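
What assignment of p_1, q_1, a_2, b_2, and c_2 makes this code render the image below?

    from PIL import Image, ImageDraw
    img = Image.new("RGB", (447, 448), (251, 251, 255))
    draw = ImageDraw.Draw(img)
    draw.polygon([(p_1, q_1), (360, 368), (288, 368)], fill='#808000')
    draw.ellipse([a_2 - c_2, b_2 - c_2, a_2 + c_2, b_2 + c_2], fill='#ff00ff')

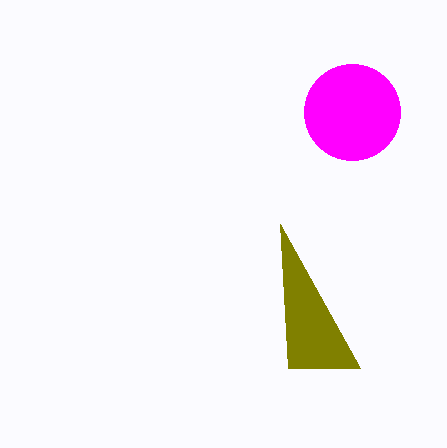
p_1 = 280, q_1 = 224, a_2 = 352, b_2 = 112, c_2 = 48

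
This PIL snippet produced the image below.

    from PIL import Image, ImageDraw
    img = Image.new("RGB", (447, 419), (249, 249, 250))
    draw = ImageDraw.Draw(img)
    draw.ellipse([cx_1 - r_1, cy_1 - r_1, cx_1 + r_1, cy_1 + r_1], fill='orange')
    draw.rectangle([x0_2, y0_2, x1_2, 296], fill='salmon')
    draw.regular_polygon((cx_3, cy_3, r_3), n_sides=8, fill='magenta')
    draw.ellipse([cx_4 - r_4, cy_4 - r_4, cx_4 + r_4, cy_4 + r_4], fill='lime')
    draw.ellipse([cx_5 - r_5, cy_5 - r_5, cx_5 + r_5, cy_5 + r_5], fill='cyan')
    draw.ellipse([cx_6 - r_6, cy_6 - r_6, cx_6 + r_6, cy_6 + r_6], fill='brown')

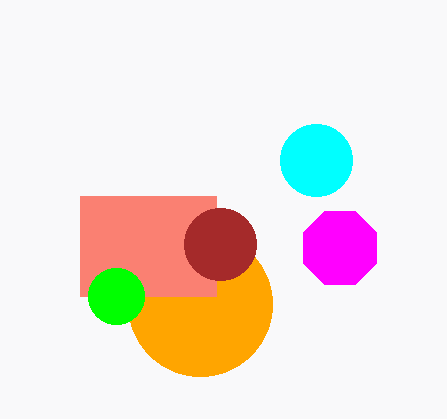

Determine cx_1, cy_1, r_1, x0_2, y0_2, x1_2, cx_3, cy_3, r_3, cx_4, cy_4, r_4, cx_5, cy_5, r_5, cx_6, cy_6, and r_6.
cx_1 = 200; cy_1 = 304; r_1 = 72; x0_2 = 80; y0_2 = 196; x1_2 = 216; cx_3 = 340; cy_3 = 248; r_3 = 40; cx_4 = 116; cy_4 = 296; r_4 = 28; cx_5 = 316; cy_5 = 160; r_5 = 36; cx_6 = 220; cy_6 = 244; r_6 = 36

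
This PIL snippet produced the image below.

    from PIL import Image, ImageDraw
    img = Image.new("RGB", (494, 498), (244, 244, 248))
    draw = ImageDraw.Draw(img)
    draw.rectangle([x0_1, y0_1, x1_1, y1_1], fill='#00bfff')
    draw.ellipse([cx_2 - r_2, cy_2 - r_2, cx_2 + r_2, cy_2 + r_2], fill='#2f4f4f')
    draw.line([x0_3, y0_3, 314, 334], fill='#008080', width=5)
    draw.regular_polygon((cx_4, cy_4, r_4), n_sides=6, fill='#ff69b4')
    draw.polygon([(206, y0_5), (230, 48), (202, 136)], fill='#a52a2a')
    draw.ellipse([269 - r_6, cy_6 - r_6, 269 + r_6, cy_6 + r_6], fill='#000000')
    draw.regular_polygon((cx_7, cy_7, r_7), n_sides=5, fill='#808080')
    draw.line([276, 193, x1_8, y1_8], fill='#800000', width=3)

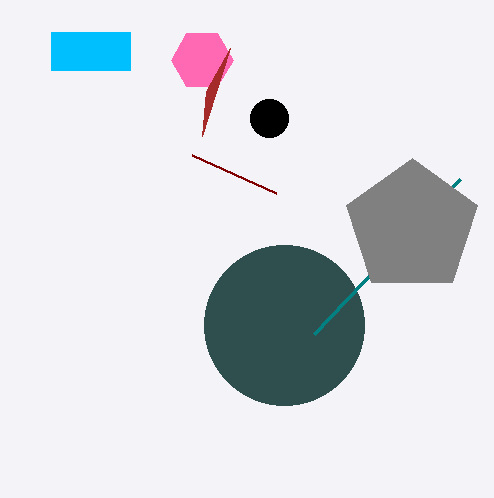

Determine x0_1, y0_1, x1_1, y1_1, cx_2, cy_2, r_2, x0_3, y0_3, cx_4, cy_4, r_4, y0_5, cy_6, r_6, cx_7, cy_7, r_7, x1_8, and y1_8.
x0_1 = 51, y0_1 = 32, x1_1 = 130, y1_1 = 70, cx_2 = 284, cy_2 = 325, r_2 = 80, x0_3 = 460, y0_3 = 179, cx_4 = 202, cy_4 = 60, r_4 = 31, y0_5 = 91, cy_6 = 118, r_6 = 19, cx_7 = 412, cy_7 = 227, r_7 = 69, x1_8 = 192, y1_8 = 155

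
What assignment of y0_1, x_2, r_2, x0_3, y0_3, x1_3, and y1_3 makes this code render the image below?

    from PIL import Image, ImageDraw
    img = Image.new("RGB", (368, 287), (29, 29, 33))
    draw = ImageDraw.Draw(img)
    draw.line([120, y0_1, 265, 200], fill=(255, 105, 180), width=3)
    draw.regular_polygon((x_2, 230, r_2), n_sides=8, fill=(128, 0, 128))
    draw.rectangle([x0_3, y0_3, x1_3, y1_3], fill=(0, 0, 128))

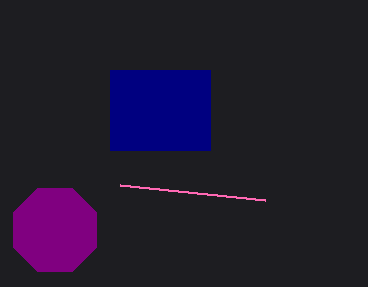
y0_1 = 185, x_2 = 55, r_2 = 45, x0_3 = 110, y0_3 = 70, x1_3 = 210, y1_3 = 150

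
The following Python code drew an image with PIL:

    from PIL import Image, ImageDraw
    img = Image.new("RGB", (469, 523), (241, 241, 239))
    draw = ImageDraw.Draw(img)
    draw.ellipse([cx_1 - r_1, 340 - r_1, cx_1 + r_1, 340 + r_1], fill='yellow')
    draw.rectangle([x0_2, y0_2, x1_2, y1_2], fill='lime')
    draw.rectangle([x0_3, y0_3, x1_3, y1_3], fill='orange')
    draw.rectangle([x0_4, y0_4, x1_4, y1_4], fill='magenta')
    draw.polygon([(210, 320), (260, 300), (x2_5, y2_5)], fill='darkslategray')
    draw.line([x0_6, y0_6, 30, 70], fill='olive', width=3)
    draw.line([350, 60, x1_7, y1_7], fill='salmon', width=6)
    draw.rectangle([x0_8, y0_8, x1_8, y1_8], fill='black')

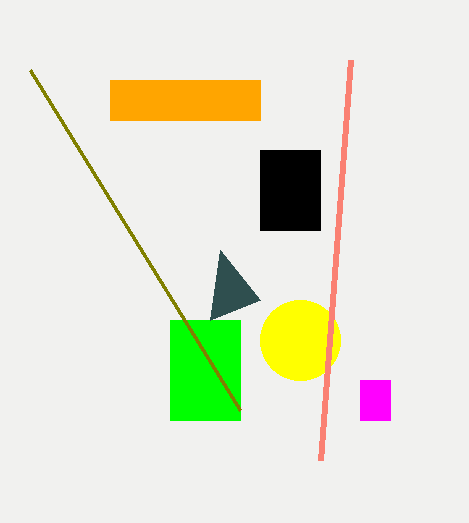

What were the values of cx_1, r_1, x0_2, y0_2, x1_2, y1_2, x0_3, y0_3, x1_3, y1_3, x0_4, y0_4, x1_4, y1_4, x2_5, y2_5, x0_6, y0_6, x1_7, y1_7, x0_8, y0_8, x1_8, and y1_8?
cx_1 = 300, r_1 = 40, x0_2 = 170, y0_2 = 320, x1_2 = 240, y1_2 = 420, x0_3 = 110, y0_3 = 80, x1_3 = 260, y1_3 = 120, x0_4 = 360, y0_4 = 380, x1_4 = 390, y1_4 = 420, x2_5 = 220, y2_5 = 250, x0_6 = 240, y0_6 = 410, x1_7 = 320, y1_7 = 460, x0_8 = 260, y0_8 = 150, x1_8 = 320, y1_8 = 230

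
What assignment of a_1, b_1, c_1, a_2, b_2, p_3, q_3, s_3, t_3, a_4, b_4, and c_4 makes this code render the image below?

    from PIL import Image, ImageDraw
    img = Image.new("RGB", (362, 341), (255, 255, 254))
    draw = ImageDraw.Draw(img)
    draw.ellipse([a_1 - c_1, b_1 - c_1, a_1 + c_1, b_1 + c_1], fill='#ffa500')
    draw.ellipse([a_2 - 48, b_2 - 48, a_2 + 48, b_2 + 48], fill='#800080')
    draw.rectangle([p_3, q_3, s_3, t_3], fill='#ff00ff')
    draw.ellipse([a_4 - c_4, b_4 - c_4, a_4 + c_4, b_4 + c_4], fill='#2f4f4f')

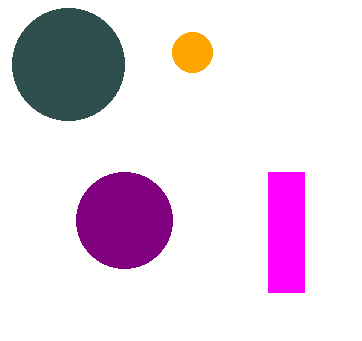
a_1 = 192, b_1 = 52, c_1 = 20, a_2 = 124, b_2 = 220, p_3 = 268, q_3 = 172, s_3 = 304, t_3 = 292, a_4 = 68, b_4 = 64, c_4 = 56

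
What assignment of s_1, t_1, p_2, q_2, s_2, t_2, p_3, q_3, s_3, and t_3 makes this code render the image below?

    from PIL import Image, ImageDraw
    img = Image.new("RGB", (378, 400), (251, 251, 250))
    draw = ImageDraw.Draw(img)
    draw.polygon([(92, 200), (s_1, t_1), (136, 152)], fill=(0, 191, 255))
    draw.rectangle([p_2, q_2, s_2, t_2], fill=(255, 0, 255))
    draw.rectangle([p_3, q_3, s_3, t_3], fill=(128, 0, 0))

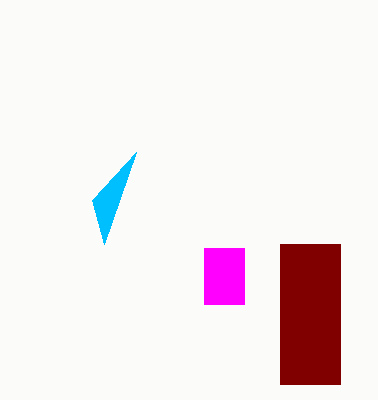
s_1 = 104, t_1 = 244, p_2 = 204, q_2 = 248, s_2 = 244, t_2 = 304, p_3 = 280, q_3 = 244, s_3 = 340, t_3 = 384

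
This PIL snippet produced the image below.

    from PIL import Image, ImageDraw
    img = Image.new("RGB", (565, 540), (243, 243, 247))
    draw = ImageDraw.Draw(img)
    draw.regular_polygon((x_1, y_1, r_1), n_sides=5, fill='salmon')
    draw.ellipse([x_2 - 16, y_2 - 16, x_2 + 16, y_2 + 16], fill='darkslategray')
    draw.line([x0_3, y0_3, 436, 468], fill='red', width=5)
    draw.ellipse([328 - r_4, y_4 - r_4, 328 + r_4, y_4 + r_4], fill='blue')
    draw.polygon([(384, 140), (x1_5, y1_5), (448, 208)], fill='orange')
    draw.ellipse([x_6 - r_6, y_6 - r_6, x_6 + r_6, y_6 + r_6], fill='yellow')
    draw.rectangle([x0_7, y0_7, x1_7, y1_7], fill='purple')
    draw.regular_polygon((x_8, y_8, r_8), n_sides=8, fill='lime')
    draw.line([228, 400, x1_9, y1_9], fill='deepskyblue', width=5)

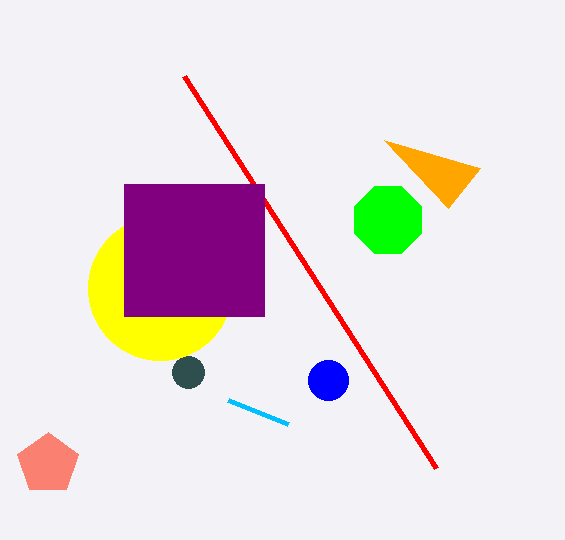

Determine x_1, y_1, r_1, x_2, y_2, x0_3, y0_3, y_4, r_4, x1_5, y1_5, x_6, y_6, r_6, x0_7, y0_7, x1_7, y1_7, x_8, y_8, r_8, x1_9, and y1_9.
x_1 = 48
y_1 = 464
r_1 = 32
x_2 = 188
y_2 = 372
x0_3 = 184
y0_3 = 76
y_4 = 380
r_4 = 20
x1_5 = 480
y1_5 = 168
x_6 = 160
y_6 = 288
r_6 = 72
x0_7 = 124
y0_7 = 184
x1_7 = 264
y1_7 = 316
x_8 = 388
y_8 = 220
r_8 = 36
x1_9 = 288
y1_9 = 424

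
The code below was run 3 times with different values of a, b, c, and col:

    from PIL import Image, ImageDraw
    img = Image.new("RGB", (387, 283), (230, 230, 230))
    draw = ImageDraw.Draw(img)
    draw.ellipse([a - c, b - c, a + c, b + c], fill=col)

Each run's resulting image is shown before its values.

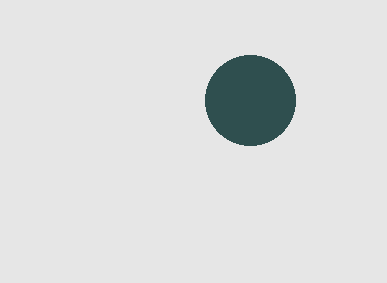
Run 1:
a = 250
b = 100
c = 45
col = 'darkslategray'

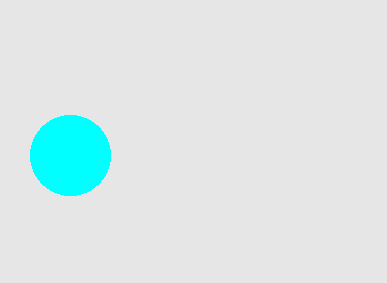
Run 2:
a = 70, b = 155, c = 40, col = 'cyan'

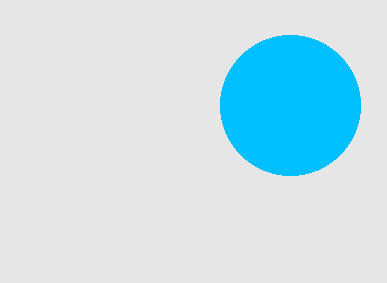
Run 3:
a = 290
b = 105
c = 70
col = 'deepskyblue'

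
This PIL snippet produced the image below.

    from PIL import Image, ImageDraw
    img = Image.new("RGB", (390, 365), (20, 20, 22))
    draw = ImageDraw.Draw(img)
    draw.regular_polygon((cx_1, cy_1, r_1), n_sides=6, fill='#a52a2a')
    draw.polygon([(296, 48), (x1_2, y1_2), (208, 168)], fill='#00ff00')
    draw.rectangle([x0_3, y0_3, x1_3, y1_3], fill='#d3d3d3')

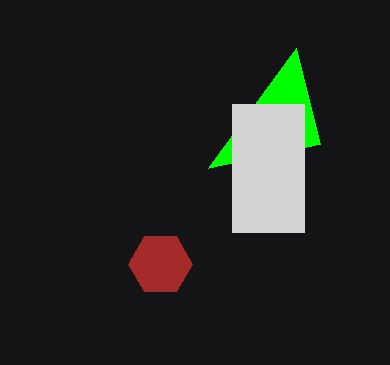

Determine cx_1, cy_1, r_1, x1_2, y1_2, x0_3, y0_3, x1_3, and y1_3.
cx_1 = 160
cy_1 = 264
r_1 = 32
x1_2 = 320
y1_2 = 144
x0_3 = 232
y0_3 = 104
x1_3 = 304
y1_3 = 232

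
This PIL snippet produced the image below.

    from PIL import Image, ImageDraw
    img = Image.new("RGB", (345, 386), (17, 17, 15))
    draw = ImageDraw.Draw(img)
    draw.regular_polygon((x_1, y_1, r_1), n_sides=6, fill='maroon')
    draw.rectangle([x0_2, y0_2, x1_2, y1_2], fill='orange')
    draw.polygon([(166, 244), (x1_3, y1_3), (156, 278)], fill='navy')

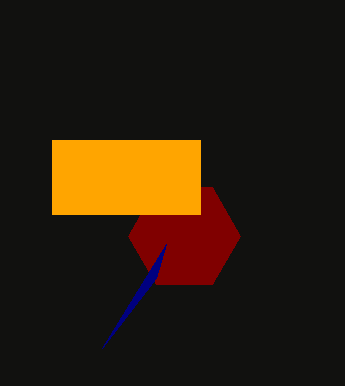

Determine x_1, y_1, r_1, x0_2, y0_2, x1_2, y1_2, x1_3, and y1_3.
x_1 = 184, y_1 = 236, r_1 = 56, x0_2 = 52, y0_2 = 140, x1_2 = 200, y1_2 = 214, x1_3 = 102, y1_3 = 348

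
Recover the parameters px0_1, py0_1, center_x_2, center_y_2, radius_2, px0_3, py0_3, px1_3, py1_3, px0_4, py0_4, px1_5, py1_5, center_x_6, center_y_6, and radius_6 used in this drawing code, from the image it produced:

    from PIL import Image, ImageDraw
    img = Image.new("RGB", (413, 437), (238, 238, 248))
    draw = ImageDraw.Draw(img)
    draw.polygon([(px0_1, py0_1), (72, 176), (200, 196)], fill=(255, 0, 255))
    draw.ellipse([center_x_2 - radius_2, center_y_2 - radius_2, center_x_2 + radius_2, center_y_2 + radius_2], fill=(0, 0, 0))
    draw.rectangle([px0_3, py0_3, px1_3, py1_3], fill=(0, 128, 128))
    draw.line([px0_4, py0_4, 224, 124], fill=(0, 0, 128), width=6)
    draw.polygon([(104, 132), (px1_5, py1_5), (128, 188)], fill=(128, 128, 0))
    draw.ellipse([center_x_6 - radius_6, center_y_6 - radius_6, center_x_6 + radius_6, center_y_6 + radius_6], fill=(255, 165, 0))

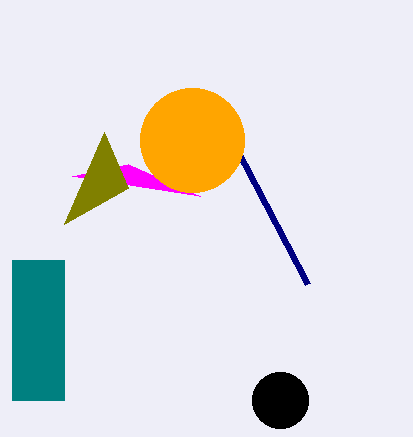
px0_1 = 128; py0_1 = 164; center_x_2 = 280; center_y_2 = 400; radius_2 = 28; px0_3 = 12; py0_3 = 260; px1_3 = 64; py1_3 = 400; px0_4 = 308; py0_4 = 284; px1_5 = 64; py1_5 = 224; center_x_6 = 192; center_y_6 = 140; radius_6 = 52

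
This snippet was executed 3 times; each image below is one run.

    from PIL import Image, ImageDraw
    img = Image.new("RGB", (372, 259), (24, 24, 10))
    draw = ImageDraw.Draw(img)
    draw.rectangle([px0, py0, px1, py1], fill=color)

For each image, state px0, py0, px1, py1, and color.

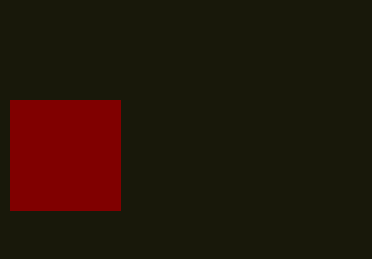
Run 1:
px0 = 10
py0 = 100
px1 = 120
py1 = 210
color = 'maroon'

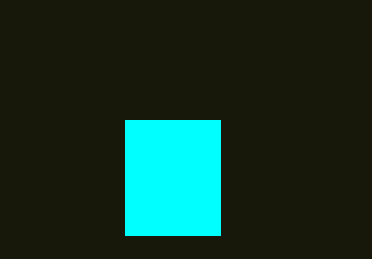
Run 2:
px0 = 125; py0 = 120; px1 = 220; py1 = 235; color = 'cyan'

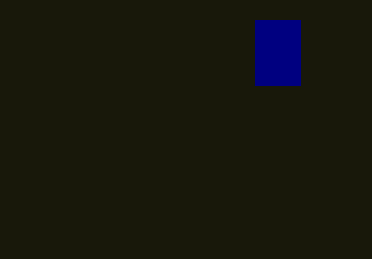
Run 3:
px0 = 255
py0 = 20
px1 = 300
py1 = 85
color = 'navy'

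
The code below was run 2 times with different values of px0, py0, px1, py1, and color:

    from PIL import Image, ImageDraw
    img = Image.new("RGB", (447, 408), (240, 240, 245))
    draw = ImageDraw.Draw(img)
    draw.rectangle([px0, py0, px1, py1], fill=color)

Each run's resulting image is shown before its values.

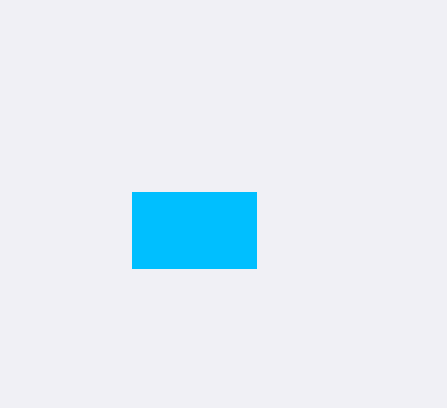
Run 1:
px0 = 132
py0 = 192
px1 = 256
py1 = 268
color = 'deepskyblue'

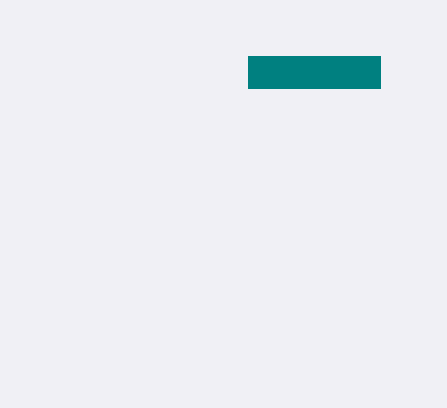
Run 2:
px0 = 248; py0 = 56; px1 = 380; py1 = 88; color = 'teal'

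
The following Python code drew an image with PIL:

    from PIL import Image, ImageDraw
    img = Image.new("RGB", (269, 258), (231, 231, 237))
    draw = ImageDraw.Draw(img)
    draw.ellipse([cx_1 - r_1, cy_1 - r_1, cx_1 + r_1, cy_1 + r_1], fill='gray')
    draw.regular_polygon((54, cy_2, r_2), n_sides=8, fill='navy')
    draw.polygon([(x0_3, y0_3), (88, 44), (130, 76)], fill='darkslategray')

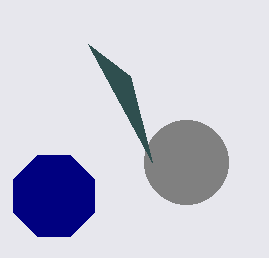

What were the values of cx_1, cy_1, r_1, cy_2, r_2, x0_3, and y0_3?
cx_1 = 186; cy_1 = 162; r_1 = 42; cy_2 = 196; r_2 = 44; x0_3 = 152; y0_3 = 162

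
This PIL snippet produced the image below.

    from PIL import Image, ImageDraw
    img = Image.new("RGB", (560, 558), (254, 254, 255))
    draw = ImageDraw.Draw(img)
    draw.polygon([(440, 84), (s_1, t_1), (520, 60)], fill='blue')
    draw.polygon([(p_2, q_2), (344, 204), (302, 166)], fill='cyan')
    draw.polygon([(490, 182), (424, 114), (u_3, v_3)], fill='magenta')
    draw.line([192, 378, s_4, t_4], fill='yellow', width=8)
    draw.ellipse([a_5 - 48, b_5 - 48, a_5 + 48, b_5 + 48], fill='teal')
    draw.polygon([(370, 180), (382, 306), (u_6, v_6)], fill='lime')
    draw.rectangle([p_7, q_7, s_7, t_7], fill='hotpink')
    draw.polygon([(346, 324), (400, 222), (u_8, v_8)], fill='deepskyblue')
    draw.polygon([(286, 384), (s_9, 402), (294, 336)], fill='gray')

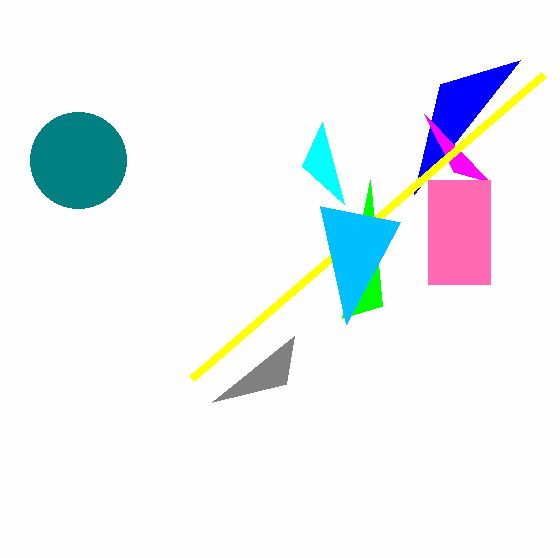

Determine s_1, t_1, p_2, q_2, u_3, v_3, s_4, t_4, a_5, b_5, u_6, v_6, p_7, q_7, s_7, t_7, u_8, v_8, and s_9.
s_1 = 414, t_1 = 194, p_2 = 322, q_2 = 122, u_3 = 454, v_3 = 172, s_4 = 544, t_4 = 74, a_5 = 78, b_5 = 160, u_6 = 342, v_6 = 318, p_7 = 428, q_7 = 180, s_7 = 490, t_7 = 284, u_8 = 320, v_8 = 206, s_9 = 212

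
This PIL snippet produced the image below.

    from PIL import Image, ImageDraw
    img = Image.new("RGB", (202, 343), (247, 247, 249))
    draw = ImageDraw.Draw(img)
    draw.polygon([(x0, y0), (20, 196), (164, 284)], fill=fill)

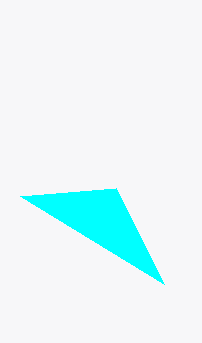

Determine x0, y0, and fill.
x0 = 116; y0 = 188; fill = 'cyan'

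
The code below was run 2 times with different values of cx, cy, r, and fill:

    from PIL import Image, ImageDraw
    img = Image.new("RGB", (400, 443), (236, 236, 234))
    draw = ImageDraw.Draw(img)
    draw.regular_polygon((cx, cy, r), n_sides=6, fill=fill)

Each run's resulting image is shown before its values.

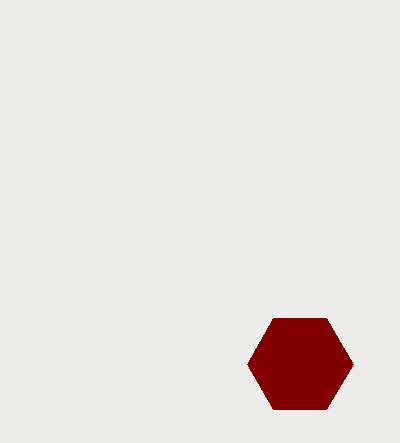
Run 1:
cx = 300; cy = 364; r = 53; fill = 'maroon'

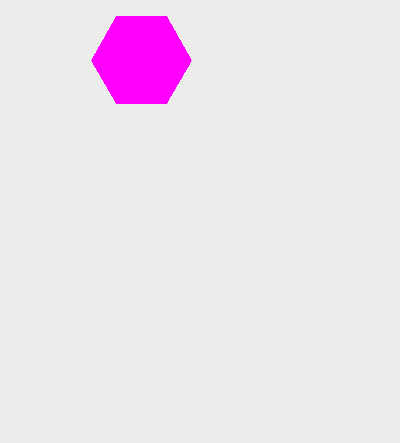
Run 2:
cx = 141, cy = 60, r = 50, fill = 'magenta'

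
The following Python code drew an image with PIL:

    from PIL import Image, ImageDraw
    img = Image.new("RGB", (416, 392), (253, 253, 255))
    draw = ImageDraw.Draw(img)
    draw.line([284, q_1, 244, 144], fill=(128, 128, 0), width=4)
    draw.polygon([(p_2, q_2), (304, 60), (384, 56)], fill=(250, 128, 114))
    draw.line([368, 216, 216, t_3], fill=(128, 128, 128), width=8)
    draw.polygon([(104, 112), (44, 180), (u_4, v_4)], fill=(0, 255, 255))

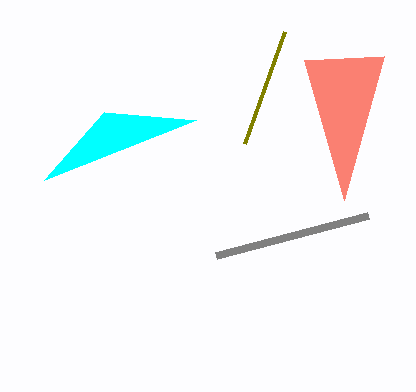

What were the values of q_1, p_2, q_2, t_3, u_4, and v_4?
q_1 = 32
p_2 = 344
q_2 = 200
t_3 = 256
u_4 = 196
v_4 = 120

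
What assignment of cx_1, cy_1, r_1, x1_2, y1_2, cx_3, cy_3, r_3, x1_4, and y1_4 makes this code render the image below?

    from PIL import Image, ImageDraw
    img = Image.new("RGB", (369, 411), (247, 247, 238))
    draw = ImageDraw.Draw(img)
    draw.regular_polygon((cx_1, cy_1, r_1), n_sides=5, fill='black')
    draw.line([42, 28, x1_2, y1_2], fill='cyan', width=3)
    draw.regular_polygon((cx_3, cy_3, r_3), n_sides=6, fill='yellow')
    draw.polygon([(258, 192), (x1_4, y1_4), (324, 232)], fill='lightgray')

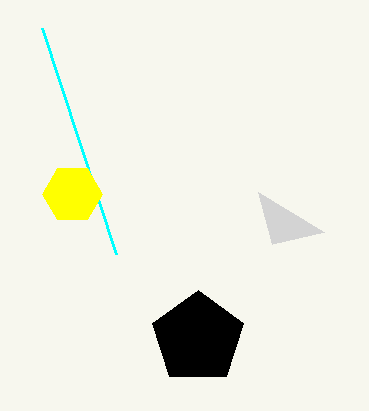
cx_1 = 198; cy_1 = 338; r_1 = 48; x1_2 = 116; y1_2 = 254; cx_3 = 72; cy_3 = 194; r_3 = 30; x1_4 = 272; y1_4 = 244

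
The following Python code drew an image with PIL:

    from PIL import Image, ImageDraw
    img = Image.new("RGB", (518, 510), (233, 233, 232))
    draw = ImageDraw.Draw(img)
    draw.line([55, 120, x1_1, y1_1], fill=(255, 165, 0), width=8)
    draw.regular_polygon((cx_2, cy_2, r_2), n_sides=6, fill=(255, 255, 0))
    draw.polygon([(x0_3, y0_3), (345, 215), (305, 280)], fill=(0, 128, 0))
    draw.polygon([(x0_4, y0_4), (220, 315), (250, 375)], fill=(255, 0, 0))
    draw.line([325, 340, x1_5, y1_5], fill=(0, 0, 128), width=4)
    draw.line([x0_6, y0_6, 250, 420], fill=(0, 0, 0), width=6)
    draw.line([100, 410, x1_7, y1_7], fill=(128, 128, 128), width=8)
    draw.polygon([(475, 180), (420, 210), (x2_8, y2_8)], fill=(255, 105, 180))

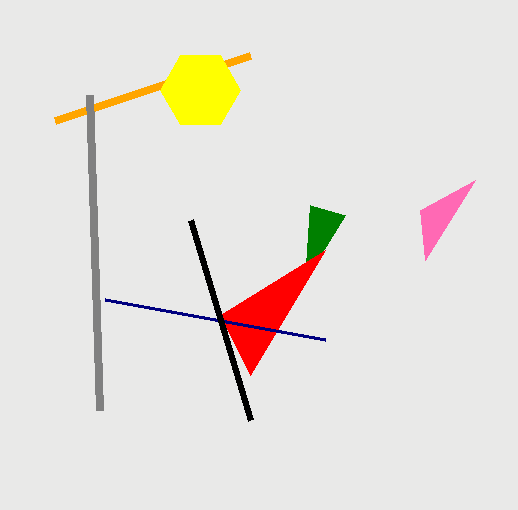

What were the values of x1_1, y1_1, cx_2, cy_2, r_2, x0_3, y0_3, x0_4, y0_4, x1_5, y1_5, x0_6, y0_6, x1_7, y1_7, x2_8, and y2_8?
x1_1 = 250; y1_1 = 55; cx_2 = 200; cy_2 = 90; r_2 = 40; x0_3 = 310; y0_3 = 205; x0_4 = 325; y0_4 = 250; x1_5 = 105; y1_5 = 300; x0_6 = 190; y0_6 = 220; x1_7 = 90; y1_7 = 95; x2_8 = 425; y2_8 = 260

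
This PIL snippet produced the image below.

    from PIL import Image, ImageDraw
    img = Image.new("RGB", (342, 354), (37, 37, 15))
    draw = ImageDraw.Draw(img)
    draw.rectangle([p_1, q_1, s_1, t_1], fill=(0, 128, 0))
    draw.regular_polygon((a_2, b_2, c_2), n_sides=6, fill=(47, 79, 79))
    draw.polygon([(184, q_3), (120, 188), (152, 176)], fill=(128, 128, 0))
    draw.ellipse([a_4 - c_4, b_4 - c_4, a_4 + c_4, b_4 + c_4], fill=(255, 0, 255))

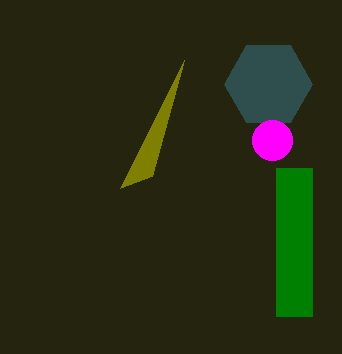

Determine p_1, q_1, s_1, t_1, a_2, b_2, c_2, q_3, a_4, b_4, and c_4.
p_1 = 276; q_1 = 168; s_1 = 312; t_1 = 316; a_2 = 268; b_2 = 84; c_2 = 44; q_3 = 60; a_4 = 272; b_4 = 140; c_4 = 20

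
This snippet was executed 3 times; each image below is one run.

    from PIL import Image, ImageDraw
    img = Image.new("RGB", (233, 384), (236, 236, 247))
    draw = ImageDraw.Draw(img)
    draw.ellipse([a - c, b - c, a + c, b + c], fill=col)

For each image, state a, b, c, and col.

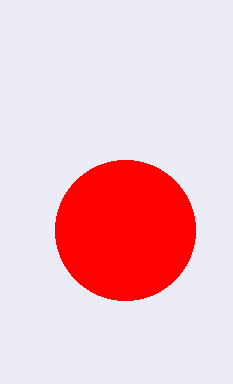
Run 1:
a = 125
b = 230
c = 70
col = 'red'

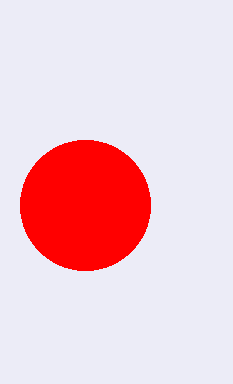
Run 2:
a = 85, b = 205, c = 65, col = 'red'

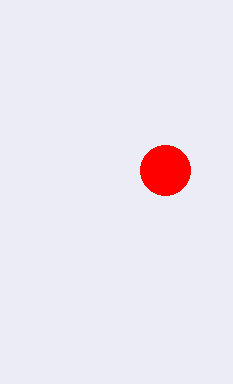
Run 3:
a = 165, b = 170, c = 25, col = 'red'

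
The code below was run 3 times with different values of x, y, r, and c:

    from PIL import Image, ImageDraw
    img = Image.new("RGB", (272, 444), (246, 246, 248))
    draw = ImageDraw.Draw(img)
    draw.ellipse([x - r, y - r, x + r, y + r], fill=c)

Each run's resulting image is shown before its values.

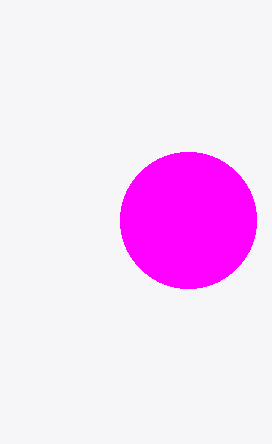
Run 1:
x = 188; y = 220; r = 68; c = 'magenta'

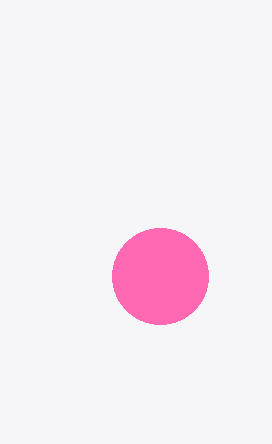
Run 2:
x = 160
y = 276
r = 48
c = 'hotpink'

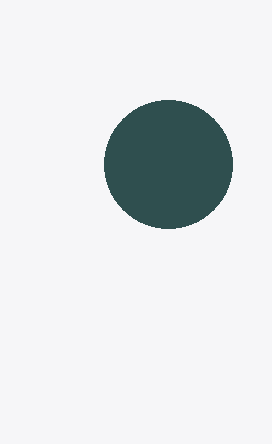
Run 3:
x = 168; y = 164; r = 64; c = 'darkslategray'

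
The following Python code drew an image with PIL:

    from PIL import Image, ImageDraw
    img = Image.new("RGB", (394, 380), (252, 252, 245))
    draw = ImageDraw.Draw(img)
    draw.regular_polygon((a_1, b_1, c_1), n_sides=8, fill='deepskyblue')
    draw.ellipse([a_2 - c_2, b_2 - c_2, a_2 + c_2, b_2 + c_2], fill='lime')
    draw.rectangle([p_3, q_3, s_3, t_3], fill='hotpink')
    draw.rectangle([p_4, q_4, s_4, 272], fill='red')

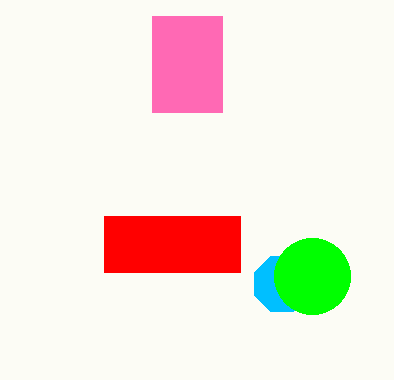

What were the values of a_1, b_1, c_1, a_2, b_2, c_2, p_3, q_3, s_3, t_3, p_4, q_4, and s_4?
a_1 = 282
b_1 = 284
c_1 = 30
a_2 = 312
b_2 = 276
c_2 = 38
p_3 = 152
q_3 = 16
s_3 = 222
t_3 = 112
p_4 = 104
q_4 = 216
s_4 = 240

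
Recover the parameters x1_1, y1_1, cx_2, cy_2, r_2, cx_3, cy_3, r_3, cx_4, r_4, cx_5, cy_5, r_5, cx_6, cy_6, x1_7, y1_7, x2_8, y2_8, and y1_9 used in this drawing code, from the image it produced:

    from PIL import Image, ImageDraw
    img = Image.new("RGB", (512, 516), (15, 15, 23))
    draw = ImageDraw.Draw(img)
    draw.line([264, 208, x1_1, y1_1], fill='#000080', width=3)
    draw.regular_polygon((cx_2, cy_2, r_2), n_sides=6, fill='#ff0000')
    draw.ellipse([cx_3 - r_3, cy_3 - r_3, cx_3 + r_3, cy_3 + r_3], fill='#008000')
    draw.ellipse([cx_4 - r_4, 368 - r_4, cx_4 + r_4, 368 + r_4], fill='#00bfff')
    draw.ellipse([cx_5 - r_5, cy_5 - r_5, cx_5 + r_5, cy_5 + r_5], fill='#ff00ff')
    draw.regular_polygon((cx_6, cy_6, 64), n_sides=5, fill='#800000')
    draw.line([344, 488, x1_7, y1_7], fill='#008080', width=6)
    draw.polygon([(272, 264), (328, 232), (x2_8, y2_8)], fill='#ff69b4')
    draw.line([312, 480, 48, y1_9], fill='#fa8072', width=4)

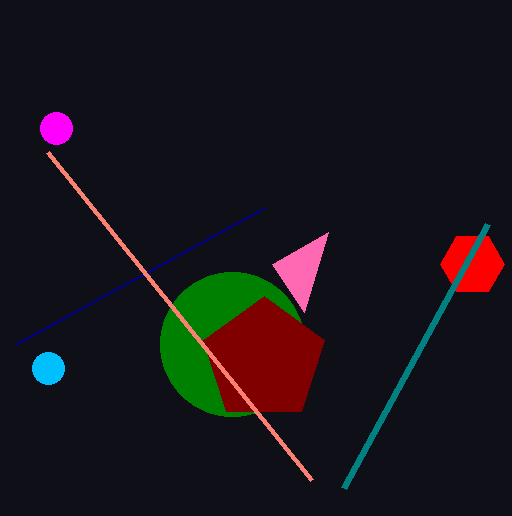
x1_1 = 16, y1_1 = 344, cx_2 = 472, cy_2 = 264, r_2 = 32, cx_3 = 232, cy_3 = 344, r_3 = 72, cx_4 = 48, r_4 = 16, cx_5 = 56, cy_5 = 128, r_5 = 16, cx_6 = 264, cy_6 = 360, x1_7 = 488, y1_7 = 224, x2_8 = 304, y2_8 = 312, y1_9 = 152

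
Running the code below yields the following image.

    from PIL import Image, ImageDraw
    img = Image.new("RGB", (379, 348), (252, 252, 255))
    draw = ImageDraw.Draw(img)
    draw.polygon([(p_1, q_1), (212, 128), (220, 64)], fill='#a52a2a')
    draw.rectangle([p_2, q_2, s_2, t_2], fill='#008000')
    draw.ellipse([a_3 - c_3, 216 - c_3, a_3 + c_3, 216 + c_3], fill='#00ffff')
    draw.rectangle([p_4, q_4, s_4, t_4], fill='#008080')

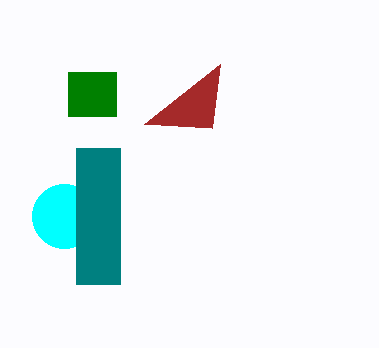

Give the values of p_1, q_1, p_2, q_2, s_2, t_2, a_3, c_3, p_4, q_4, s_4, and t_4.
p_1 = 144; q_1 = 124; p_2 = 68; q_2 = 72; s_2 = 116; t_2 = 116; a_3 = 64; c_3 = 32; p_4 = 76; q_4 = 148; s_4 = 120; t_4 = 284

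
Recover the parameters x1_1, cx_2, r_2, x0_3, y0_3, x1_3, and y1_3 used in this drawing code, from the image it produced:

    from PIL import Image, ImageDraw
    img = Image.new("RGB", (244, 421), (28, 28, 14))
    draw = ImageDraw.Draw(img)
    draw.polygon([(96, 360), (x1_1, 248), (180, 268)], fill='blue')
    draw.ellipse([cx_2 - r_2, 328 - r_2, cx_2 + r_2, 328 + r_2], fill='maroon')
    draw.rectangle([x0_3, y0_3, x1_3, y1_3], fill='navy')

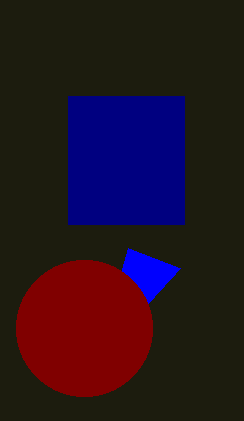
x1_1 = 128; cx_2 = 84; r_2 = 68; x0_3 = 68; y0_3 = 96; x1_3 = 184; y1_3 = 224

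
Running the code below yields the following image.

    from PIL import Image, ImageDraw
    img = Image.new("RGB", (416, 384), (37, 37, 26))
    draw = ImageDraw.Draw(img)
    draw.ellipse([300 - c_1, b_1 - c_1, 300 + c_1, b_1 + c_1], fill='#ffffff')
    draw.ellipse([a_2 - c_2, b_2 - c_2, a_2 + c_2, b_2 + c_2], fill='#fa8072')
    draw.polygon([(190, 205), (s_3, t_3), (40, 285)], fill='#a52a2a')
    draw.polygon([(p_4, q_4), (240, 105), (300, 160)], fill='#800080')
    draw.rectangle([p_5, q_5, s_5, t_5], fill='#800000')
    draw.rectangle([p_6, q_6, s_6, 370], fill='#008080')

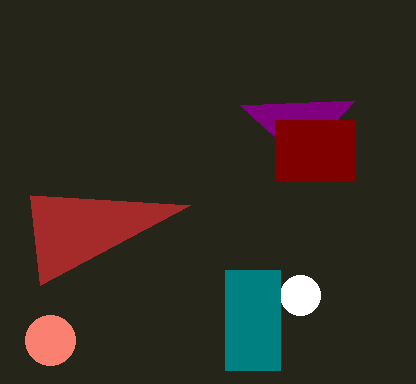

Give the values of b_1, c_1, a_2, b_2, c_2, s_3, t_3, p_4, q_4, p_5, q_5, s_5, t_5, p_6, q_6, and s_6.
b_1 = 295; c_1 = 20; a_2 = 50; b_2 = 340; c_2 = 25; s_3 = 30; t_3 = 195; p_4 = 355; q_4 = 100; p_5 = 275; q_5 = 120; s_5 = 355; t_5 = 180; p_6 = 225; q_6 = 270; s_6 = 280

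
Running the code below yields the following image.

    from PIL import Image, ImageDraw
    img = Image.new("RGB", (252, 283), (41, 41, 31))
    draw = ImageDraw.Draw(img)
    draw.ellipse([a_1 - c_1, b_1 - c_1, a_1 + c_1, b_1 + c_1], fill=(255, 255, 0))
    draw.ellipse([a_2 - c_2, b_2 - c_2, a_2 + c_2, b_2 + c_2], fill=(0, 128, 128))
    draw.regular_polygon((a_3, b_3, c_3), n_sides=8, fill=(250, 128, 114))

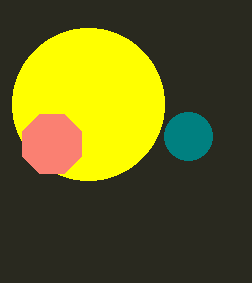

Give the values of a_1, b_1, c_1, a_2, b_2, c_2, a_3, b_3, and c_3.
a_1 = 88, b_1 = 104, c_1 = 76, a_2 = 188, b_2 = 136, c_2 = 24, a_3 = 52, b_3 = 144, c_3 = 32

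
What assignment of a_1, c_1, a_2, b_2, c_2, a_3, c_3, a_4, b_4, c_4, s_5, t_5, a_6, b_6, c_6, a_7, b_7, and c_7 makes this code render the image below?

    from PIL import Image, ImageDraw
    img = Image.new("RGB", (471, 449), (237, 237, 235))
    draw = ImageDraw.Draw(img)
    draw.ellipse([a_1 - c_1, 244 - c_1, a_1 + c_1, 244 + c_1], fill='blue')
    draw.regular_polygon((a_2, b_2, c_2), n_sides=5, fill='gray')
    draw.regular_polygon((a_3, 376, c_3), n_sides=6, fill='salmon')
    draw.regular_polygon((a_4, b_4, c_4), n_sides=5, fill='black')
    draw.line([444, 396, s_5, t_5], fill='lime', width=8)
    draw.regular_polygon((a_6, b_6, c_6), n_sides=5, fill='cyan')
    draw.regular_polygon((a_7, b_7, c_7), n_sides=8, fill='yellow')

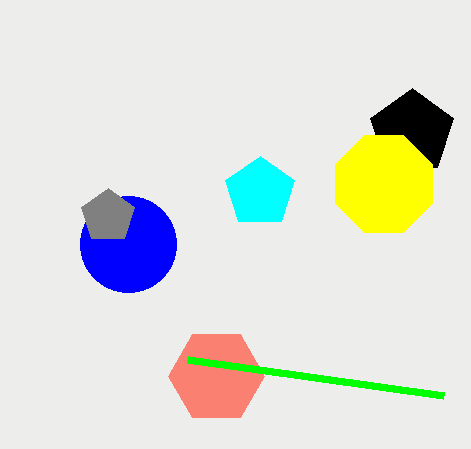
a_1 = 128
c_1 = 48
a_2 = 108
b_2 = 216
c_2 = 28
a_3 = 216
c_3 = 48
a_4 = 412
b_4 = 132
c_4 = 44
s_5 = 188
t_5 = 360
a_6 = 260
b_6 = 192
c_6 = 36
a_7 = 384
b_7 = 184
c_7 = 52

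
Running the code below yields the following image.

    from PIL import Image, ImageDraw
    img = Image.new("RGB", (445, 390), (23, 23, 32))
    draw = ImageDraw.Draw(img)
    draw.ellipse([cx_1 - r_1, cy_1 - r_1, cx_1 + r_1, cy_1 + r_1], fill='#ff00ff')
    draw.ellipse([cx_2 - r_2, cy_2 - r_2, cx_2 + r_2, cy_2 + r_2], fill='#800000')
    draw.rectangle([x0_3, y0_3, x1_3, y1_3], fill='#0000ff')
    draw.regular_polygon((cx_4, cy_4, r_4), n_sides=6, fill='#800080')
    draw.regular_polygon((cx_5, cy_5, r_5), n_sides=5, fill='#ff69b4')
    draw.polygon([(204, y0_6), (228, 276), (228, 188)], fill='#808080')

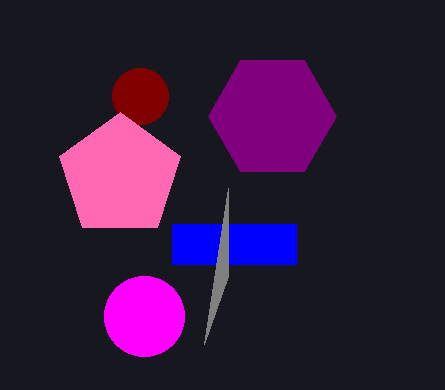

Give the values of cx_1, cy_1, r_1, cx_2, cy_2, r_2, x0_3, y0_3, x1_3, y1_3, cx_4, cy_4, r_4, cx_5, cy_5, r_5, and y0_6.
cx_1 = 144
cy_1 = 316
r_1 = 40
cx_2 = 140
cy_2 = 96
r_2 = 28
x0_3 = 172
y0_3 = 224
x1_3 = 296
y1_3 = 264
cx_4 = 272
cy_4 = 116
r_4 = 64
cx_5 = 120
cy_5 = 176
r_5 = 64
y0_6 = 344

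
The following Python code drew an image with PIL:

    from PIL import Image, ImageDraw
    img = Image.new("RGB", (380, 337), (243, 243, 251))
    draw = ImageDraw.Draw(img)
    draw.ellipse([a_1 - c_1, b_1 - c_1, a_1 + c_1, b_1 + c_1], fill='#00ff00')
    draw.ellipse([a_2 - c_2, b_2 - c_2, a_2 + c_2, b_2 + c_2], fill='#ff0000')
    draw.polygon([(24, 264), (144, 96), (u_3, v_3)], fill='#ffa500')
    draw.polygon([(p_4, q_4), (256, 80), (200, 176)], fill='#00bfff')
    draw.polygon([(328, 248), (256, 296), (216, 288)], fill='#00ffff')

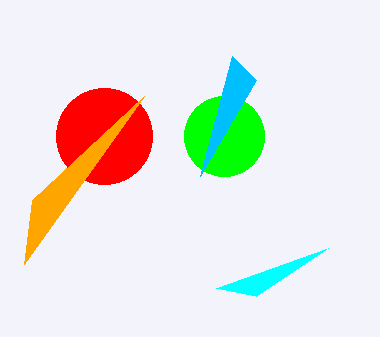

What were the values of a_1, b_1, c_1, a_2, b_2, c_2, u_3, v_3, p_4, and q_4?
a_1 = 224, b_1 = 136, c_1 = 40, a_2 = 104, b_2 = 136, c_2 = 48, u_3 = 32, v_3 = 200, p_4 = 232, q_4 = 56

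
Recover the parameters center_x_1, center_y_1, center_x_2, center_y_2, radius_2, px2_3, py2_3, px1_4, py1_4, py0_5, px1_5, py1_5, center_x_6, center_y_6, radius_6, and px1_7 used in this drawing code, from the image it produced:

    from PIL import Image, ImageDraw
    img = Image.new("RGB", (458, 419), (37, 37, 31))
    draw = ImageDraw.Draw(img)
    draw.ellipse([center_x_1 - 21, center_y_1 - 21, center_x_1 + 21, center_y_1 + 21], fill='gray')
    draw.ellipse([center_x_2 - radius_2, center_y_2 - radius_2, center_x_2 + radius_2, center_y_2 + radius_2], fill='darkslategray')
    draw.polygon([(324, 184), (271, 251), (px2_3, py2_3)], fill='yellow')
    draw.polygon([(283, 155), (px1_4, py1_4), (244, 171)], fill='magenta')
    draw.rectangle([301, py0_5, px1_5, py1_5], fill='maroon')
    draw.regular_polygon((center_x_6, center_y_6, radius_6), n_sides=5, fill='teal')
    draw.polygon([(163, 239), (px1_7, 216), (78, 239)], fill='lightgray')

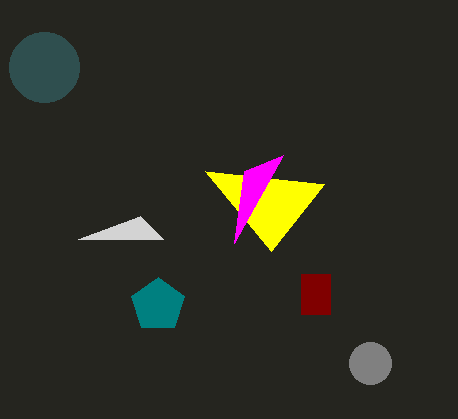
center_x_1 = 370; center_y_1 = 363; center_x_2 = 44; center_y_2 = 67; radius_2 = 35; px2_3 = 205; py2_3 = 171; px1_4 = 234; py1_4 = 243; py0_5 = 274; px1_5 = 330; py1_5 = 314; center_x_6 = 158; center_y_6 = 305; radius_6 = 28; px1_7 = 140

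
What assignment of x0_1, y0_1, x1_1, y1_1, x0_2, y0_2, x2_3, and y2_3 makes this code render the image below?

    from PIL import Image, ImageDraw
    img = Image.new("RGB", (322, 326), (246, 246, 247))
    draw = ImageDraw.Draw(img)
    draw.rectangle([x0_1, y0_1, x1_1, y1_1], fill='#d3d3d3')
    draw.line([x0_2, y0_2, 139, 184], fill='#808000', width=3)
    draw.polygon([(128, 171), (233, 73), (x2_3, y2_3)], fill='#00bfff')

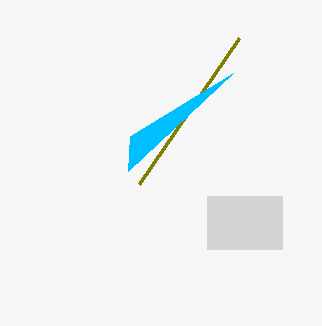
x0_1 = 207; y0_1 = 196; x1_1 = 282; y1_1 = 249; x0_2 = 239; y0_2 = 38; x2_3 = 130; y2_3 = 136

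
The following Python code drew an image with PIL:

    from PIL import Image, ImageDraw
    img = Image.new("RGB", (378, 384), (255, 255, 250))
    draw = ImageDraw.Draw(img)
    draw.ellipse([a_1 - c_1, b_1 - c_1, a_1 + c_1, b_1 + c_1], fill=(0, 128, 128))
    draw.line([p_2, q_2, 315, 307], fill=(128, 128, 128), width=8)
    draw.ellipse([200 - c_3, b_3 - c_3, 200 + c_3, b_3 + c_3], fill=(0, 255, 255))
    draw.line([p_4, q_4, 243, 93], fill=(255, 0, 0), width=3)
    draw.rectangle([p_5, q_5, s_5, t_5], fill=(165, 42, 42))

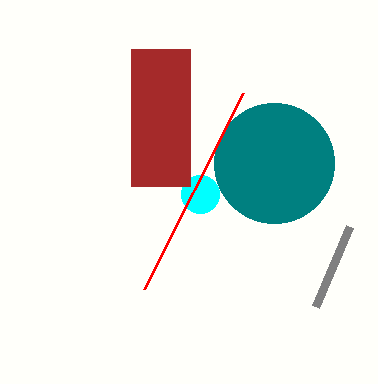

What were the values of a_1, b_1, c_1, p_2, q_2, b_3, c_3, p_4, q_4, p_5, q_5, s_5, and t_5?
a_1 = 274; b_1 = 163; c_1 = 60; p_2 = 349; q_2 = 227; b_3 = 194; c_3 = 19; p_4 = 144; q_4 = 289; p_5 = 131; q_5 = 49; s_5 = 190; t_5 = 186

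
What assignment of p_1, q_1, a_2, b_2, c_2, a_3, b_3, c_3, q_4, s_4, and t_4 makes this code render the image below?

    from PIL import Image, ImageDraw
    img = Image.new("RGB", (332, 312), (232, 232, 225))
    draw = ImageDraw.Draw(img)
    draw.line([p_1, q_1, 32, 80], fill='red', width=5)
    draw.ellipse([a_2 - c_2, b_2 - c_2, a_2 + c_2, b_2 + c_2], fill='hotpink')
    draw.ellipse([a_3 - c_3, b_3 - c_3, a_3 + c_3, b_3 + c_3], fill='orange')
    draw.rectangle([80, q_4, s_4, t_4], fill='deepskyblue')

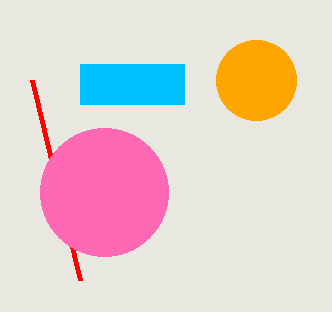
p_1 = 80; q_1 = 280; a_2 = 104; b_2 = 192; c_2 = 64; a_3 = 256; b_3 = 80; c_3 = 40; q_4 = 64; s_4 = 184; t_4 = 104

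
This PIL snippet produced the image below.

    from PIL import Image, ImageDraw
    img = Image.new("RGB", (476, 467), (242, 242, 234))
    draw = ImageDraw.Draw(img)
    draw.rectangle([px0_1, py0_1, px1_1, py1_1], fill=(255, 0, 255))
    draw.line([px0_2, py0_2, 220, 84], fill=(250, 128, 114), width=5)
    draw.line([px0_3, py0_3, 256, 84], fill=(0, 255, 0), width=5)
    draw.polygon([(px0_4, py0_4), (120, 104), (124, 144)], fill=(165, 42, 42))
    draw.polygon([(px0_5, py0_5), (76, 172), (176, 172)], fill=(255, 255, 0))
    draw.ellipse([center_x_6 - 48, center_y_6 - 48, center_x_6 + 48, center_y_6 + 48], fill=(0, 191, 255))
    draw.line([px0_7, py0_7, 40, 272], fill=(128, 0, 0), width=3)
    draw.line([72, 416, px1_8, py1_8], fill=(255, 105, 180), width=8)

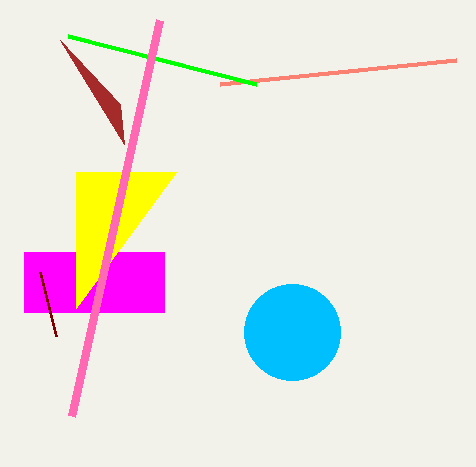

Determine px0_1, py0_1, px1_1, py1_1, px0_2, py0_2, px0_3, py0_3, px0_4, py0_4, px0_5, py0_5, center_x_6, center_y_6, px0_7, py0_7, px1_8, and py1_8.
px0_1 = 24, py0_1 = 252, px1_1 = 164, py1_1 = 312, px0_2 = 456, py0_2 = 60, px0_3 = 68, py0_3 = 36, px0_4 = 60, py0_4 = 40, px0_5 = 76, py0_5 = 308, center_x_6 = 292, center_y_6 = 332, px0_7 = 56, py0_7 = 336, px1_8 = 160, py1_8 = 20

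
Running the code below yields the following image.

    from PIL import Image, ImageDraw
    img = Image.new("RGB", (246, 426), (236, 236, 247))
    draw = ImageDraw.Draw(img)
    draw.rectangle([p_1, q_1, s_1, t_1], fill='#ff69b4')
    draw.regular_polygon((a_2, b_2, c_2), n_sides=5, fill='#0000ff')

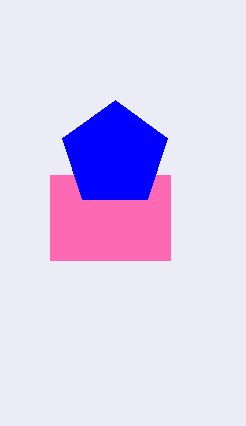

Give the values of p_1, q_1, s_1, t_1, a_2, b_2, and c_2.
p_1 = 50; q_1 = 175; s_1 = 170; t_1 = 260; a_2 = 115; b_2 = 155; c_2 = 55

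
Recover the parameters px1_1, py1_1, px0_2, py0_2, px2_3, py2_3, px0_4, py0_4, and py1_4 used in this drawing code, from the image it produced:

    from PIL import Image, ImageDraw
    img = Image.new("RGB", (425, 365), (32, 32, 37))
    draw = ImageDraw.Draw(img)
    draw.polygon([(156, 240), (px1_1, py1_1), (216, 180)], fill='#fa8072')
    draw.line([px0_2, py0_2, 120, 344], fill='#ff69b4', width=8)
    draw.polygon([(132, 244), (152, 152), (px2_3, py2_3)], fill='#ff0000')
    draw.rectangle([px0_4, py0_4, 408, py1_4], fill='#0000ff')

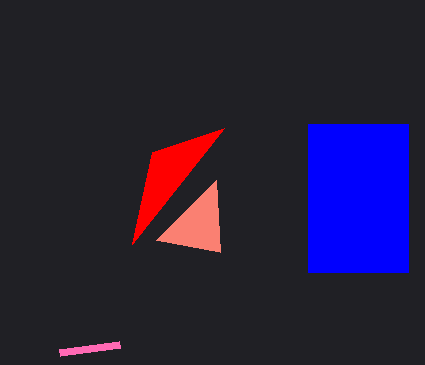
px1_1 = 220, py1_1 = 252, px0_2 = 60, py0_2 = 352, px2_3 = 224, py2_3 = 128, px0_4 = 308, py0_4 = 124, py1_4 = 272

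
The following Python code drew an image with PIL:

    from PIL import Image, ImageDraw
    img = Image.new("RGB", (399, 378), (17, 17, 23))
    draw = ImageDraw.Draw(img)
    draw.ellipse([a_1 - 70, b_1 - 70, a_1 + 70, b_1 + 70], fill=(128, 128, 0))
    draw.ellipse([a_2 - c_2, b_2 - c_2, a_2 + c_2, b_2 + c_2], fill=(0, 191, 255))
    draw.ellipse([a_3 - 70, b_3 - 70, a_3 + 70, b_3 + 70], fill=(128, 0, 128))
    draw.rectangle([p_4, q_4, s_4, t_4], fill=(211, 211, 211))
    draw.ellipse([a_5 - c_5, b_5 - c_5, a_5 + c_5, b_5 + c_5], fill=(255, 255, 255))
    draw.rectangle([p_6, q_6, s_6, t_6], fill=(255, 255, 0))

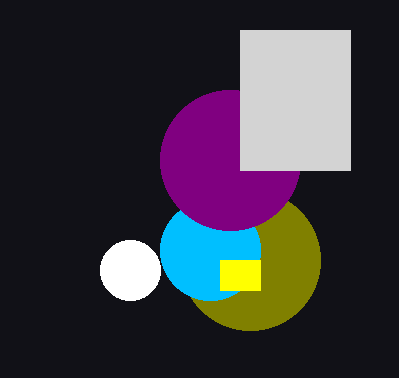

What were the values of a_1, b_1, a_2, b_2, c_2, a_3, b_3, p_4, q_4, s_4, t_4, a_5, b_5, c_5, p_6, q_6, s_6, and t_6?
a_1 = 250, b_1 = 260, a_2 = 210, b_2 = 250, c_2 = 50, a_3 = 230, b_3 = 160, p_4 = 240, q_4 = 30, s_4 = 350, t_4 = 170, a_5 = 130, b_5 = 270, c_5 = 30, p_6 = 220, q_6 = 260, s_6 = 260, t_6 = 290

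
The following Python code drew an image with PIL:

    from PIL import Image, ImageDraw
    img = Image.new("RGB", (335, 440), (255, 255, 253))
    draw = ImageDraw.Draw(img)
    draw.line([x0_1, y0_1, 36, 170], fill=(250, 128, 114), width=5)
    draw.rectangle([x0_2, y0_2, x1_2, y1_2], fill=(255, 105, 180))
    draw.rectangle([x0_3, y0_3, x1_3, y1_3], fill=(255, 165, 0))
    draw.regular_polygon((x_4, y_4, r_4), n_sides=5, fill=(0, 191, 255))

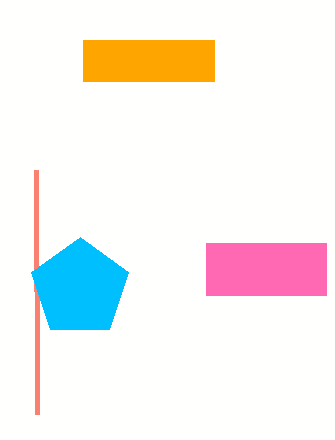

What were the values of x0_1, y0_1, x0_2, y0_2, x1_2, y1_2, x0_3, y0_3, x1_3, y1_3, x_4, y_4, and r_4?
x0_1 = 37
y0_1 = 414
x0_2 = 206
y0_2 = 243
x1_2 = 326
y1_2 = 295
x0_3 = 83
y0_3 = 40
x1_3 = 214
y1_3 = 81
x_4 = 80
y_4 = 288
r_4 = 51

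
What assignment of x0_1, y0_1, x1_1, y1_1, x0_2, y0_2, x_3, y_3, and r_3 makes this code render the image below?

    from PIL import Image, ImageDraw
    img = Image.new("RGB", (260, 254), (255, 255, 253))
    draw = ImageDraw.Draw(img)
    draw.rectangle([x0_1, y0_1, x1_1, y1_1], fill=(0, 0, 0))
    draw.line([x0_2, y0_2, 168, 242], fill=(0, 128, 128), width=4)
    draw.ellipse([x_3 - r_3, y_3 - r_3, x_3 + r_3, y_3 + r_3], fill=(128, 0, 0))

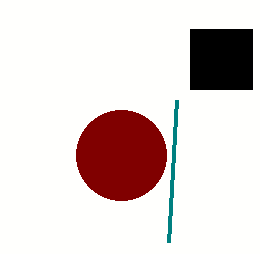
x0_1 = 190, y0_1 = 29, x1_1 = 252, y1_1 = 89, x0_2 = 176, y0_2 = 100, x_3 = 121, y_3 = 155, r_3 = 45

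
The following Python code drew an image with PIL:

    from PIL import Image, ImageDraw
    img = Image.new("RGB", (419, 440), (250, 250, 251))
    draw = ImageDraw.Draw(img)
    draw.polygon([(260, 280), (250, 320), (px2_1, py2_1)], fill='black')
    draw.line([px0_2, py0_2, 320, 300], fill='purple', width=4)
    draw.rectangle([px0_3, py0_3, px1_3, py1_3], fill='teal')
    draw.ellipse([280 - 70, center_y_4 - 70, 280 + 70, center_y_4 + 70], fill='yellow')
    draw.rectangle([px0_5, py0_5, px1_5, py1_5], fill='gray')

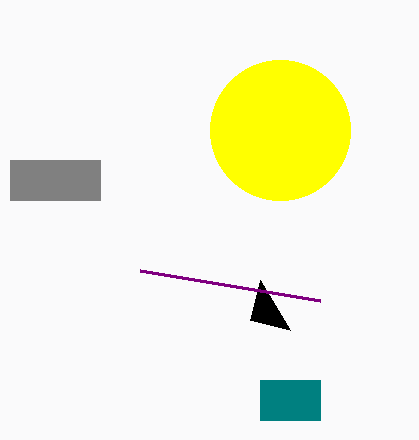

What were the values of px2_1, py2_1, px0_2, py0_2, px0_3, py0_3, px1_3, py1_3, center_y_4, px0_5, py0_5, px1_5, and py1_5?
px2_1 = 290, py2_1 = 330, px0_2 = 140, py0_2 = 270, px0_3 = 260, py0_3 = 380, px1_3 = 320, py1_3 = 420, center_y_4 = 130, px0_5 = 10, py0_5 = 160, px1_5 = 100, py1_5 = 200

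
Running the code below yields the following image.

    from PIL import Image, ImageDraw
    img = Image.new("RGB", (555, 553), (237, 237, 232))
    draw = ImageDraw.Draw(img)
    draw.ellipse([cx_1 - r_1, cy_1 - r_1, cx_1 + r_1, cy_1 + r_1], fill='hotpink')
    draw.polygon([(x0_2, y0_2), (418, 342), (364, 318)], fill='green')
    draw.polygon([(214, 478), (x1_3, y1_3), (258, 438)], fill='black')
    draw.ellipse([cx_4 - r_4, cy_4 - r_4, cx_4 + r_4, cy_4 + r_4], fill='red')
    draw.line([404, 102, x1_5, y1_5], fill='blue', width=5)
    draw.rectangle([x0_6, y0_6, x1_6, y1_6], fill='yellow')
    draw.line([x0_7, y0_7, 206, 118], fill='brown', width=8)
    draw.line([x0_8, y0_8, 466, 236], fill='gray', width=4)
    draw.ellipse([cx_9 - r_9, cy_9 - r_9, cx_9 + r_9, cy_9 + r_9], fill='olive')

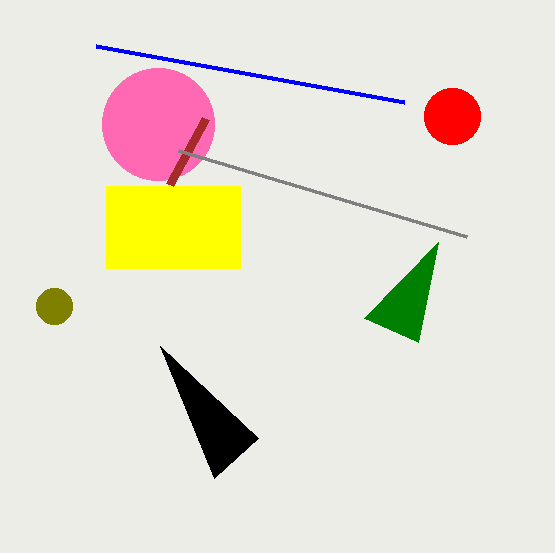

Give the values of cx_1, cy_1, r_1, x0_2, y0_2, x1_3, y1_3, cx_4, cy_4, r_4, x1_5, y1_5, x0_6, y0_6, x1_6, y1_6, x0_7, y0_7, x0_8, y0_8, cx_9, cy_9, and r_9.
cx_1 = 158
cy_1 = 124
r_1 = 56
x0_2 = 438
y0_2 = 242
x1_3 = 160
y1_3 = 346
cx_4 = 452
cy_4 = 116
r_4 = 28
x1_5 = 96
y1_5 = 46
x0_6 = 106
y0_6 = 186
x1_6 = 240
y1_6 = 268
x0_7 = 170
y0_7 = 184
x0_8 = 178
y0_8 = 150
cx_9 = 54
cy_9 = 306
r_9 = 18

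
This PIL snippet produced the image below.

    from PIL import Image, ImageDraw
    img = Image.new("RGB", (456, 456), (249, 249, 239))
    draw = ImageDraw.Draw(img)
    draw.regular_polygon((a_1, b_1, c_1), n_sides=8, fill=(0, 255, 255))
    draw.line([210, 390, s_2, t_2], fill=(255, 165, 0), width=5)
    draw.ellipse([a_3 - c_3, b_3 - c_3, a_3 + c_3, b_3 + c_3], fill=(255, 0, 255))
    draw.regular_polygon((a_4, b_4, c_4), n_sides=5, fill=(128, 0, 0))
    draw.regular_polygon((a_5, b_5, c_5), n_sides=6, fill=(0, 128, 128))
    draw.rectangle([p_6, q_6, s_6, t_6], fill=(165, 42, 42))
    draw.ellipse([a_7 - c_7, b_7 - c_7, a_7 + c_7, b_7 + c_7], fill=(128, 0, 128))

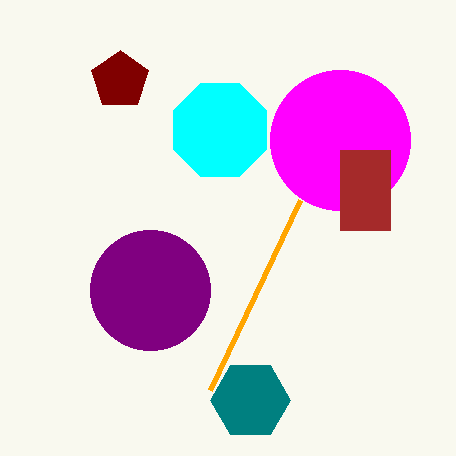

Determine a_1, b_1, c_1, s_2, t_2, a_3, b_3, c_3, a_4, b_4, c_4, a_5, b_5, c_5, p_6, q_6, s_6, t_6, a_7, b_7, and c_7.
a_1 = 220
b_1 = 130
c_1 = 50
s_2 = 300
t_2 = 200
a_3 = 340
b_3 = 140
c_3 = 70
a_4 = 120
b_4 = 80
c_4 = 30
a_5 = 250
b_5 = 400
c_5 = 40
p_6 = 340
q_6 = 150
s_6 = 390
t_6 = 230
a_7 = 150
b_7 = 290
c_7 = 60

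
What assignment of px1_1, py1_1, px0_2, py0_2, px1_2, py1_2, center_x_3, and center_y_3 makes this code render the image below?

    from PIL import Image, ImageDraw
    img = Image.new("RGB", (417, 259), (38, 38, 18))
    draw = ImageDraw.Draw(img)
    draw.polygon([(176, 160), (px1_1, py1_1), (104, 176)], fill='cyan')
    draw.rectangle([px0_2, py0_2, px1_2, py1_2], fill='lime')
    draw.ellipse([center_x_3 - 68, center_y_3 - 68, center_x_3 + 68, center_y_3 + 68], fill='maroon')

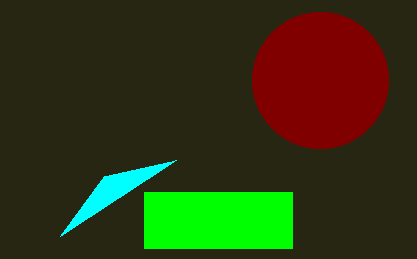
px1_1 = 60, py1_1 = 236, px0_2 = 144, py0_2 = 192, px1_2 = 292, py1_2 = 248, center_x_3 = 320, center_y_3 = 80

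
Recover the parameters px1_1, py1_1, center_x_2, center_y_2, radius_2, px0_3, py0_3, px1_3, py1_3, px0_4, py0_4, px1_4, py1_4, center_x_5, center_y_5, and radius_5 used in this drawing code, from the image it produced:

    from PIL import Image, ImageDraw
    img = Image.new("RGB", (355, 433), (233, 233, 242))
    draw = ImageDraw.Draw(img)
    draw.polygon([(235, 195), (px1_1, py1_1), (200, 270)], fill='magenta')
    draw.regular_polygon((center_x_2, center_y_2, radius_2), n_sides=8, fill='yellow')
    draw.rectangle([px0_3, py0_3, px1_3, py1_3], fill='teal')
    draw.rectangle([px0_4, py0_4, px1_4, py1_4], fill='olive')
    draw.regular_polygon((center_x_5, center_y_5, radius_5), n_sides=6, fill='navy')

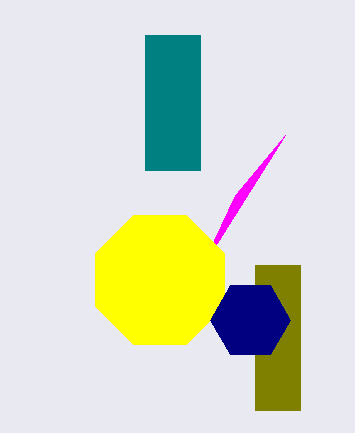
px1_1 = 285
py1_1 = 135
center_x_2 = 160
center_y_2 = 280
radius_2 = 70
px0_3 = 145
py0_3 = 35
px1_3 = 200
py1_3 = 170
px0_4 = 255
py0_4 = 265
px1_4 = 300
py1_4 = 410
center_x_5 = 250
center_y_5 = 320
radius_5 = 40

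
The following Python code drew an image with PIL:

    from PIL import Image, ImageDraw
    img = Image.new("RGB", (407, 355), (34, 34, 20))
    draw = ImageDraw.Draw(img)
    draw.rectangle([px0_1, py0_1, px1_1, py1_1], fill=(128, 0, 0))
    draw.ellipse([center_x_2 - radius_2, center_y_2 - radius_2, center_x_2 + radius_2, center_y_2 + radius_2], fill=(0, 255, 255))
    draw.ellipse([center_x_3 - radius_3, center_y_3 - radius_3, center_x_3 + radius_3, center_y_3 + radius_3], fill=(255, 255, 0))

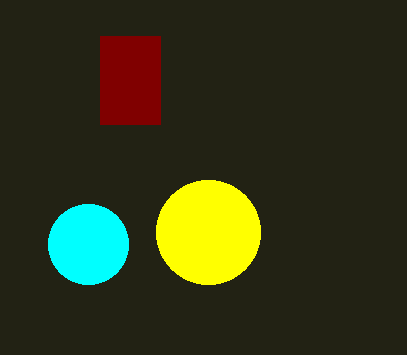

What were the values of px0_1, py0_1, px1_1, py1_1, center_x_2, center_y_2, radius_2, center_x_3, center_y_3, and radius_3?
px0_1 = 100
py0_1 = 36
px1_1 = 160
py1_1 = 124
center_x_2 = 88
center_y_2 = 244
radius_2 = 40
center_x_3 = 208
center_y_3 = 232
radius_3 = 52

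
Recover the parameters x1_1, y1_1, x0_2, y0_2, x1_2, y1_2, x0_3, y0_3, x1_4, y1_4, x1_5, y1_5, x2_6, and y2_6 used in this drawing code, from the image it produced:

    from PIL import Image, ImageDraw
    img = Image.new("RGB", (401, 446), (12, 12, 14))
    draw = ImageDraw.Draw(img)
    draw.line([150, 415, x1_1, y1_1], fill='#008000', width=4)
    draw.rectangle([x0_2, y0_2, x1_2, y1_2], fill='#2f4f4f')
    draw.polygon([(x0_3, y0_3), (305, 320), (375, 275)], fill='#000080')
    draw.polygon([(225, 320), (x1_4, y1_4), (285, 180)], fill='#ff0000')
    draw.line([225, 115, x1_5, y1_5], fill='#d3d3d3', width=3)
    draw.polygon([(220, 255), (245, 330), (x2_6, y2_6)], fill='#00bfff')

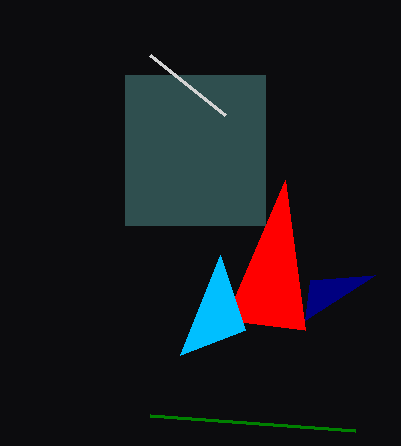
x1_1 = 355, y1_1 = 430, x0_2 = 125, y0_2 = 75, x1_2 = 265, y1_2 = 225, x0_3 = 310, y0_3 = 280, x1_4 = 305, y1_4 = 330, x1_5 = 150, y1_5 = 55, x2_6 = 180, y2_6 = 355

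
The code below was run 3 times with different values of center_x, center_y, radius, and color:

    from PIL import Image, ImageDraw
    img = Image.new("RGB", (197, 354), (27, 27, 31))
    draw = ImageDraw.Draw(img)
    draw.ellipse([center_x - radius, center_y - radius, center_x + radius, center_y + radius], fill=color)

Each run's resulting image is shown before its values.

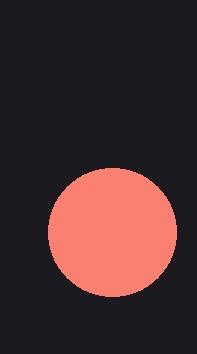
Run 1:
center_x = 112; center_y = 232; radius = 64; color = 'salmon'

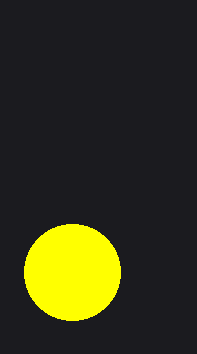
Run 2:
center_x = 72
center_y = 272
radius = 48
color = 'yellow'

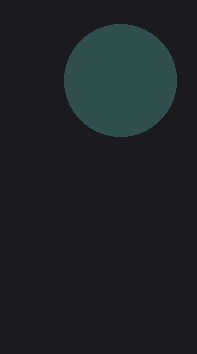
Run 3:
center_x = 120, center_y = 80, radius = 56, color = 'darkslategray'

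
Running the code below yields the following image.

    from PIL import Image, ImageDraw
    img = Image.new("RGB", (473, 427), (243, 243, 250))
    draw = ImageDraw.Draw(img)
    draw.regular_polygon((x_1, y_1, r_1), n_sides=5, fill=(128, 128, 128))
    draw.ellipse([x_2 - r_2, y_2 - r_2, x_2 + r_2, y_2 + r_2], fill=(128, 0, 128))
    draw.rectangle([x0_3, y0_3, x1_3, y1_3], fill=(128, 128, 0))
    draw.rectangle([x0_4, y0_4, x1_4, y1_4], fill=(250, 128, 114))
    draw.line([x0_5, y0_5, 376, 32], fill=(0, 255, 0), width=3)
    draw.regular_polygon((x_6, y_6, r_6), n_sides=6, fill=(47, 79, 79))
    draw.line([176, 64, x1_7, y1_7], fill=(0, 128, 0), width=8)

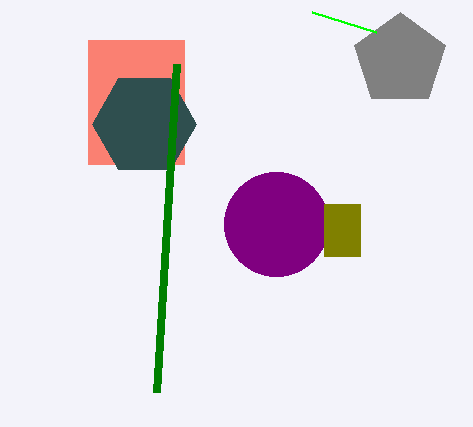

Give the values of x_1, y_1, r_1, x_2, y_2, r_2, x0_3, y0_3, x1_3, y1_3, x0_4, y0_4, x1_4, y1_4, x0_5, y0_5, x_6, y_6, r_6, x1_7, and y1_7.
x_1 = 400
y_1 = 60
r_1 = 48
x_2 = 276
y_2 = 224
r_2 = 52
x0_3 = 324
y0_3 = 204
x1_3 = 360
y1_3 = 256
x0_4 = 88
y0_4 = 40
x1_4 = 184
y1_4 = 164
x0_5 = 312
y0_5 = 12
x_6 = 144
y_6 = 124
r_6 = 52
x1_7 = 156
y1_7 = 392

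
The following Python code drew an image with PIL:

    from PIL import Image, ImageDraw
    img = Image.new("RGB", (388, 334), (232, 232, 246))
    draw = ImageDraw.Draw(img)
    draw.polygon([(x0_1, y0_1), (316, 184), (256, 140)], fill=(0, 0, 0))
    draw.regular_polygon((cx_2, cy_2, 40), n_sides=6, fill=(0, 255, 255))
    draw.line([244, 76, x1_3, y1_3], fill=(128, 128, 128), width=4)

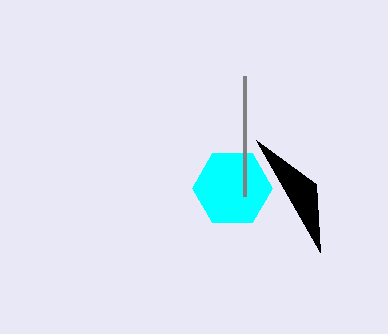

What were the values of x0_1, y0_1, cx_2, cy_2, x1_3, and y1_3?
x0_1 = 320
y0_1 = 252
cx_2 = 232
cy_2 = 188
x1_3 = 244
y1_3 = 196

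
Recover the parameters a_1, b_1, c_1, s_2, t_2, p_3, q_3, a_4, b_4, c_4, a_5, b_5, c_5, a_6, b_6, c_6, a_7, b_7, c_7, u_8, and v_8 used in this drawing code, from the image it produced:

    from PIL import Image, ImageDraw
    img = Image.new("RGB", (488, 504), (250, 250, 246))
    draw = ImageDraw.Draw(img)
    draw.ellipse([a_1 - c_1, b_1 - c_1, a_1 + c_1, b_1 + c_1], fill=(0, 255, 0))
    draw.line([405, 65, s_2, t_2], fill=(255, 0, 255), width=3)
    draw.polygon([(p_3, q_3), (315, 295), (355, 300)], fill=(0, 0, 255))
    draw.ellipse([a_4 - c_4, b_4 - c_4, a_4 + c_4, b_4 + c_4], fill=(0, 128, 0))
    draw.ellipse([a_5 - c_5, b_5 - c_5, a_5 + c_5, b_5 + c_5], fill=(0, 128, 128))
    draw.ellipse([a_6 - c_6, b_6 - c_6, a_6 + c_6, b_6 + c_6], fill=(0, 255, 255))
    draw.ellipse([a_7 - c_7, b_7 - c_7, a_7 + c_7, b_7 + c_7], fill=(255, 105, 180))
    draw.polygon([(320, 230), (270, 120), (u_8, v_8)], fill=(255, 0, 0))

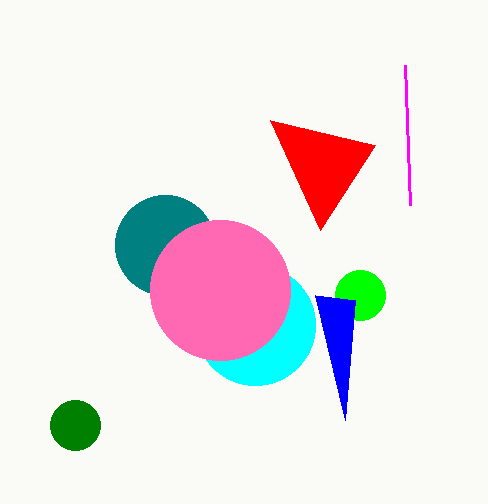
a_1 = 360
b_1 = 295
c_1 = 25
s_2 = 410
t_2 = 205
p_3 = 345
q_3 = 420
a_4 = 75
b_4 = 425
c_4 = 25
a_5 = 165
b_5 = 245
c_5 = 50
a_6 = 255
b_6 = 325
c_6 = 60
a_7 = 220
b_7 = 290
c_7 = 70
u_8 = 375
v_8 = 145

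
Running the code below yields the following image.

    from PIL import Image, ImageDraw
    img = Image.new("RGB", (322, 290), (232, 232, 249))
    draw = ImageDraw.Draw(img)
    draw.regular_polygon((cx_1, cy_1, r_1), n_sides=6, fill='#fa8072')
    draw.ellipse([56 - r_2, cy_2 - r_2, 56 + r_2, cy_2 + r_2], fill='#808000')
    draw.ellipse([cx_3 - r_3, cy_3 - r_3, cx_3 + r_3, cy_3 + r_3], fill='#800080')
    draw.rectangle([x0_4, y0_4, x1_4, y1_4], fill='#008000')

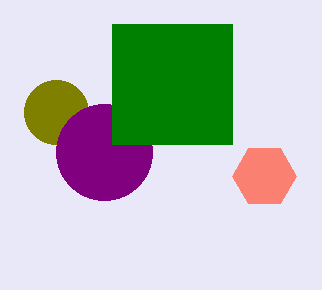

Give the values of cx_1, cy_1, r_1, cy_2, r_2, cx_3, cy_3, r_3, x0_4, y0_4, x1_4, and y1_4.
cx_1 = 264
cy_1 = 176
r_1 = 32
cy_2 = 112
r_2 = 32
cx_3 = 104
cy_3 = 152
r_3 = 48
x0_4 = 112
y0_4 = 24
x1_4 = 232
y1_4 = 144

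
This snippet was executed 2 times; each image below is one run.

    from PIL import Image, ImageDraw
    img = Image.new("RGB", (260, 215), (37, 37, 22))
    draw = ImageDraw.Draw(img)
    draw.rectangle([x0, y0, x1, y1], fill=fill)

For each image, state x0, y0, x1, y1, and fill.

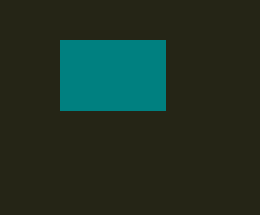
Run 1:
x0 = 60; y0 = 40; x1 = 165; y1 = 110; fill = 'teal'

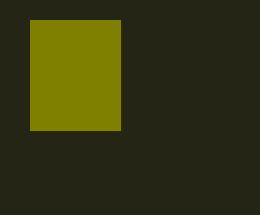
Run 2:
x0 = 30
y0 = 20
x1 = 120
y1 = 130
fill = 'olive'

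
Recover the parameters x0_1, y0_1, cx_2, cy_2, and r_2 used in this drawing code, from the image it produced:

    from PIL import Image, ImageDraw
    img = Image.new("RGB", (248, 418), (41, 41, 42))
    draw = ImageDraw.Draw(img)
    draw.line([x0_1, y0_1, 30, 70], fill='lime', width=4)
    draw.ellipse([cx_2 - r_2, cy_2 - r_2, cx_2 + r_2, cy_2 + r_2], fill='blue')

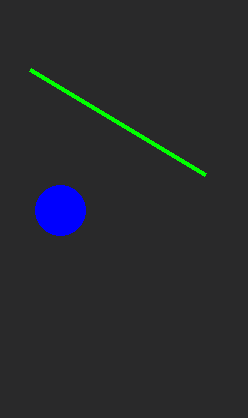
x0_1 = 205
y0_1 = 175
cx_2 = 60
cy_2 = 210
r_2 = 25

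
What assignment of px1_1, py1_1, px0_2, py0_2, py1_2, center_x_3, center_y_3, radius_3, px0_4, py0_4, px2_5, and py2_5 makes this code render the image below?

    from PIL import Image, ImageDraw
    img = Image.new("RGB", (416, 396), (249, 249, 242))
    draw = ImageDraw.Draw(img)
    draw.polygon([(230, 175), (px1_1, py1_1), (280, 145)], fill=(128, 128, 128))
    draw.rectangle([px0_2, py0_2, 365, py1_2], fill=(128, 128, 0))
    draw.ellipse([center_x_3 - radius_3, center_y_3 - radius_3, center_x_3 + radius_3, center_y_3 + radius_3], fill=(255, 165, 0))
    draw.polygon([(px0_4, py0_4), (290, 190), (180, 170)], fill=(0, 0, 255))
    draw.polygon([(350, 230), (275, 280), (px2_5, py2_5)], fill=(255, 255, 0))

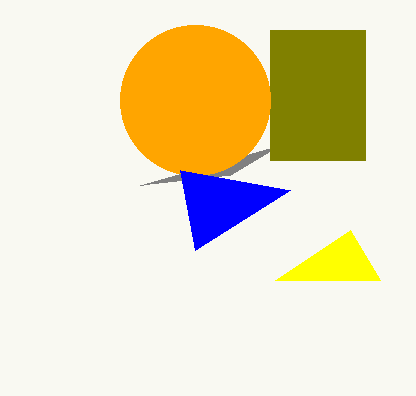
px1_1 = 140, py1_1 = 185, px0_2 = 270, py0_2 = 30, py1_2 = 160, center_x_3 = 195, center_y_3 = 100, radius_3 = 75, px0_4 = 195, py0_4 = 250, px2_5 = 380, py2_5 = 280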